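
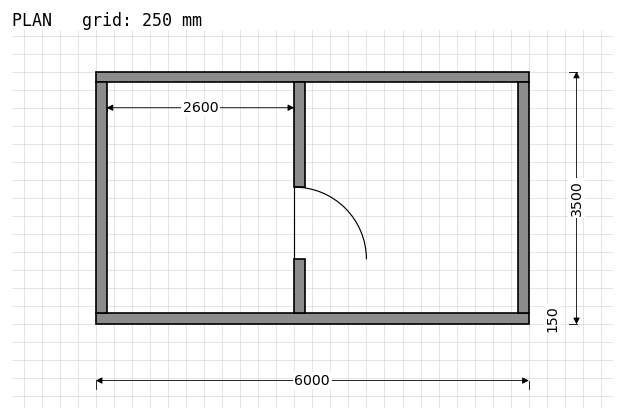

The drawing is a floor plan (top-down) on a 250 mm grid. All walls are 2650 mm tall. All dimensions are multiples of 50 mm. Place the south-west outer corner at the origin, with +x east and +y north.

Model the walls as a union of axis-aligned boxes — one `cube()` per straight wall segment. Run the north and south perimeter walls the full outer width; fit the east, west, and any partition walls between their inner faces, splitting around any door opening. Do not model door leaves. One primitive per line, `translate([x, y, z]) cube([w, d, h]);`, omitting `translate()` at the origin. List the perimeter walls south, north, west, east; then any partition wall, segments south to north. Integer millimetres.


cube([6000, 150, 2650]);
translate([0, 3350, 0]) cube([6000, 150, 2650]);
translate([0, 150, 0]) cube([150, 3200, 2650]);
translate([5850, 150, 0]) cube([150, 3200, 2650]);
translate([2750, 150, 0]) cube([150, 750, 2650]);
translate([2750, 1900, 0]) cube([150, 1450, 2650]);


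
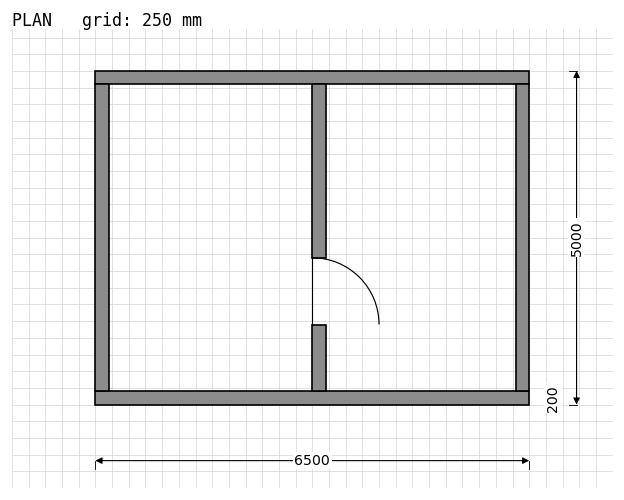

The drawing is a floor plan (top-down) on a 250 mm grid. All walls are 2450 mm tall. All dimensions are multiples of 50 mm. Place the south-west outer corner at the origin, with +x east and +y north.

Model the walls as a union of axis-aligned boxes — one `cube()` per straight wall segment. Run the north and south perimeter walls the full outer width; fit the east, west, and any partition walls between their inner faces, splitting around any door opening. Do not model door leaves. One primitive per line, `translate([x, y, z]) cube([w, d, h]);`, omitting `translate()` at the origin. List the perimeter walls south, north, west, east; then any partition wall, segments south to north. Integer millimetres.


cube([6500, 200, 2450]);
translate([0, 4800, 0]) cube([6500, 200, 2450]);
translate([0, 200, 0]) cube([200, 4600, 2450]);
translate([6300, 200, 0]) cube([200, 4600, 2450]);
translate([3250, 200, 0]) cube([200, 1000, 2450]);
translate([3250, 2200, 0]) cube([200, 2600, 2450]);


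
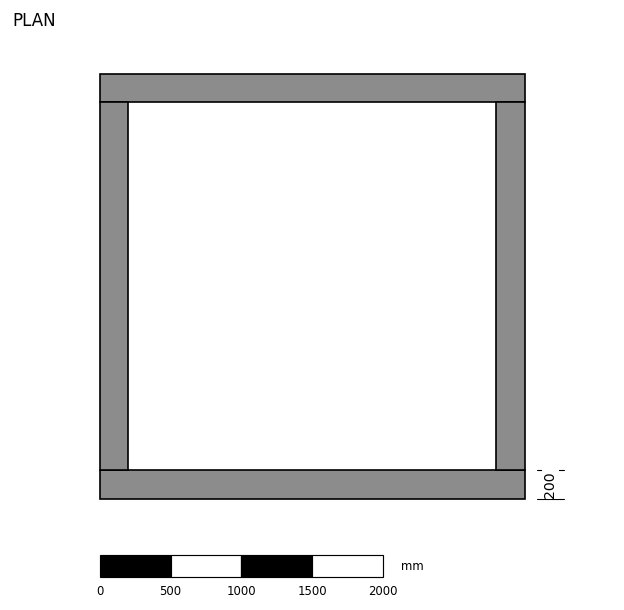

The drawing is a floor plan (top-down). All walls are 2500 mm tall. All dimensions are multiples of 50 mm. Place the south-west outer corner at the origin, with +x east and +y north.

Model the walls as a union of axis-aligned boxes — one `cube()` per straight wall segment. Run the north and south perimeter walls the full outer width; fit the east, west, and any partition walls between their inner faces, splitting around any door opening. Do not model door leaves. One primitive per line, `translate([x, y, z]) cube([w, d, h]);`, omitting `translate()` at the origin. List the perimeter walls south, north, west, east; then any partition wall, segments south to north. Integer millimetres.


cube([3000, 200, 2500]);
translate([0, 2800, 0]) cube([3000, 200, 2500]);
translate([0, 200, 0]) cube([200, 2600, 2500]);
translate([2800, 200, 0]) cube([200, 2600, 2500]);


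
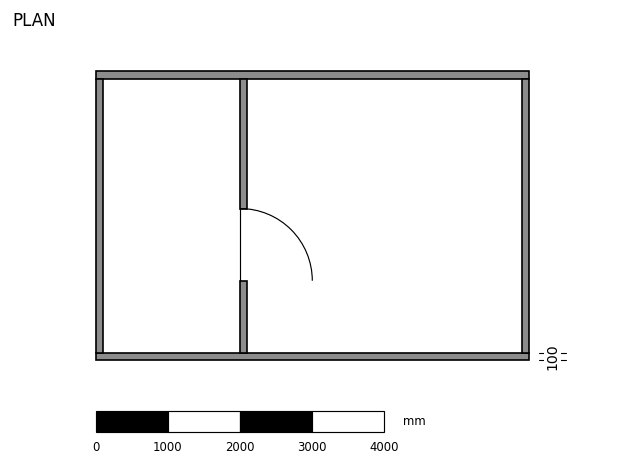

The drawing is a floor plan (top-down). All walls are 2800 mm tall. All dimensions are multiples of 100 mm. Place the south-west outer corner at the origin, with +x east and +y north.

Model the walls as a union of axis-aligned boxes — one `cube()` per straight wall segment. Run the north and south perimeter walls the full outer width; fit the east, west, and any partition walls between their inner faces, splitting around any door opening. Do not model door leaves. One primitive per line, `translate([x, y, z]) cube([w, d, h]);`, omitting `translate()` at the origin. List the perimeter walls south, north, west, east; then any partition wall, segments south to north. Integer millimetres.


cube([6000, 100, 2800]);
translate([0, 3900, 0]) cube([6000, 100, 2800]);
translate([0, 100, 0]) cube([100, 3800, 2800]);
translate([5900, 100, 0]) cube([100, 3800, 2800]);
translate([2000, 100, 0]) cube([100, 1000, 2800]);
translate([2000, 2100, 0]) cube([100, 1800, 2800]);


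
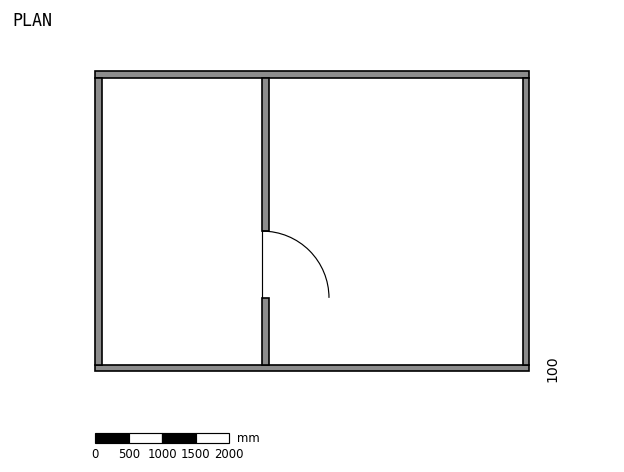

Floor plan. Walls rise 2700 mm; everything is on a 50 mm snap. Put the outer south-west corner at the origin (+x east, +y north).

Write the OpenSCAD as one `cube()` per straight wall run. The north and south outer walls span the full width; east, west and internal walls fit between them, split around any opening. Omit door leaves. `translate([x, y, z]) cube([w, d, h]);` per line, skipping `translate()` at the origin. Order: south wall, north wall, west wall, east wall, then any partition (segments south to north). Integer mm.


cube([6500, 100, 2700]);
translate([0, 4400, 0]) cube([6500, 100, 2700]);
translate([0, 100, 0]) cube([100, 4300, 2700]);
translate([6400, 100, 0]) cube([100, 4300, 2700]);
translate([2500, 100, 0]) cube([100, 1000, 2700]);
translate([2500, 2100, 0]) cube([100, 2300, 2700]);


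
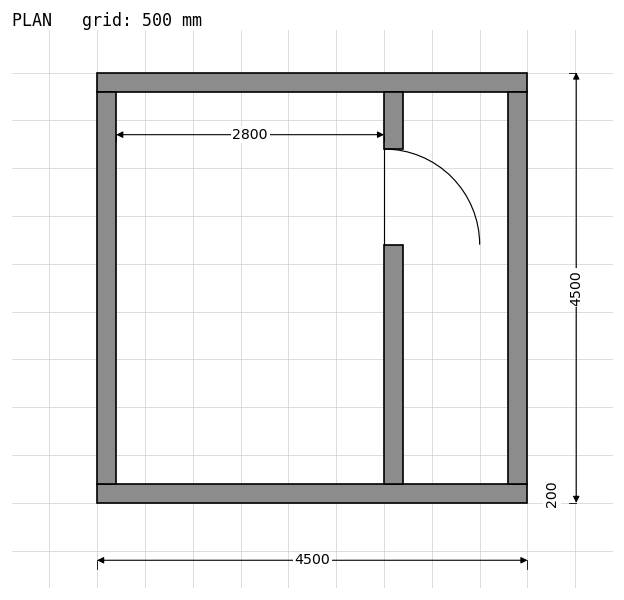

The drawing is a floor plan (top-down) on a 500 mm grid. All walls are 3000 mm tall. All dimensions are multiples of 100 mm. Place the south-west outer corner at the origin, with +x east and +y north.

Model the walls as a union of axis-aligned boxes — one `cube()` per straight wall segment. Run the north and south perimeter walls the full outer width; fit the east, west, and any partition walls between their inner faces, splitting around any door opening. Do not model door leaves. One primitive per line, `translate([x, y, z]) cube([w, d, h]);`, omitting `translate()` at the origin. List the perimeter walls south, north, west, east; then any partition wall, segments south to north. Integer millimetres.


cube([4500, 200, 3000]);
translate([0, 4300, 0]) cube([4500, 200, 3000]);
translate([0, 200, 0]) cube([200, 4100, 3000]);
translate([4300, 200, 0]) cube([200, 4100, 3000]);
translate([3000, 200, 0]) cube([200, 2500, 3000]);
translate([3000, 3700, 0]) cube([200, 600, 3000]);


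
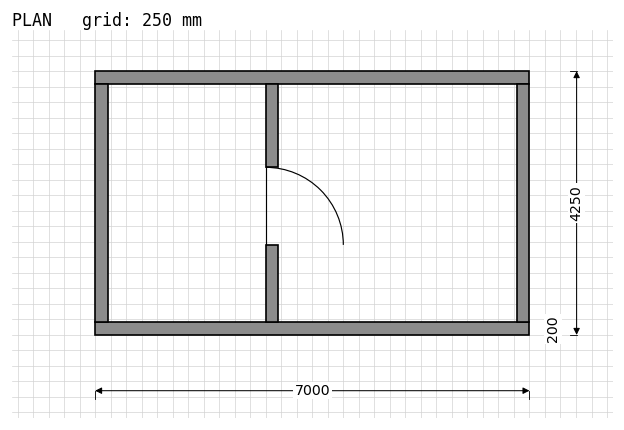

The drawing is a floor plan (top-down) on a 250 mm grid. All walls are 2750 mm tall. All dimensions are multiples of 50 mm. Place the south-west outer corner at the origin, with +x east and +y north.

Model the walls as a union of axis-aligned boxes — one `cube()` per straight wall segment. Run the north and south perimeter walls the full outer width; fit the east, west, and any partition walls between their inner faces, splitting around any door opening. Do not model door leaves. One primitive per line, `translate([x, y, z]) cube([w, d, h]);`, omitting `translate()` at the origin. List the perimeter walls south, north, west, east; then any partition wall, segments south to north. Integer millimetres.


cube([7000, 200, 2750]);
translate([0, 4050, 0]) cube([7000, 200, 2750]);
translate([0, 200, 0]) cube([200, 3850, 2750]);
translate([6800, 200, 0]) cube([200, 3850, 2750]);
translate([2750, 200, 0]) cube([200, 1250, 2750]);
translate([2750, 2700, 0]) cube([200, 1350, 2750]);


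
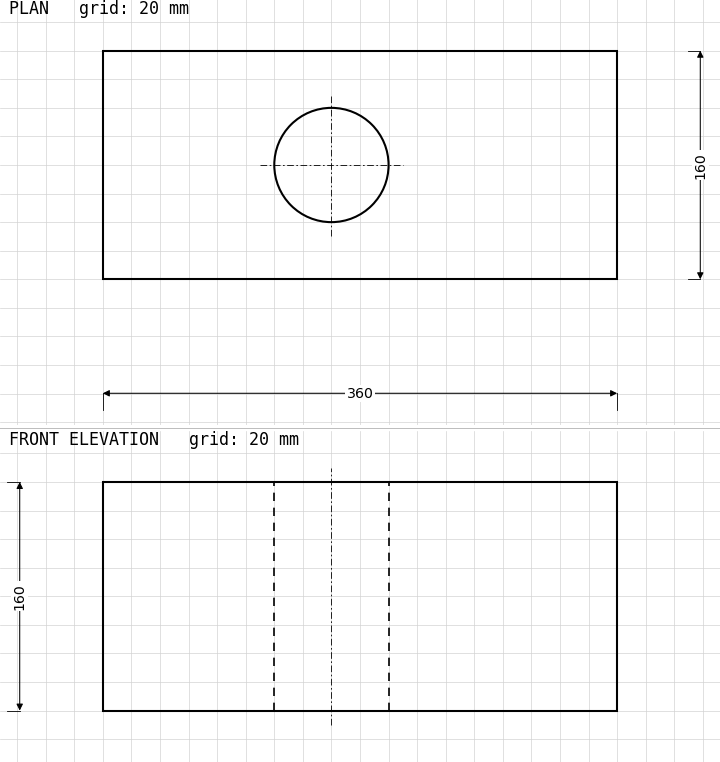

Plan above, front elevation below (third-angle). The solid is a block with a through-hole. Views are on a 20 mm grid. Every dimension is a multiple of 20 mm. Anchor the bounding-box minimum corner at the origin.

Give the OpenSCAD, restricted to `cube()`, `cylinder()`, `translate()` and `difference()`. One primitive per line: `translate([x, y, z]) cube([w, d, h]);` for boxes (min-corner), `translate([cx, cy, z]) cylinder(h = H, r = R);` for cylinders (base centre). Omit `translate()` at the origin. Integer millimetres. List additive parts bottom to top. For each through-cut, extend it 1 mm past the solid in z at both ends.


difference() {
  cube([360, 160, 160]);
  translate([160, 80, -1]) cylinder(h = 162, r = 40);
}


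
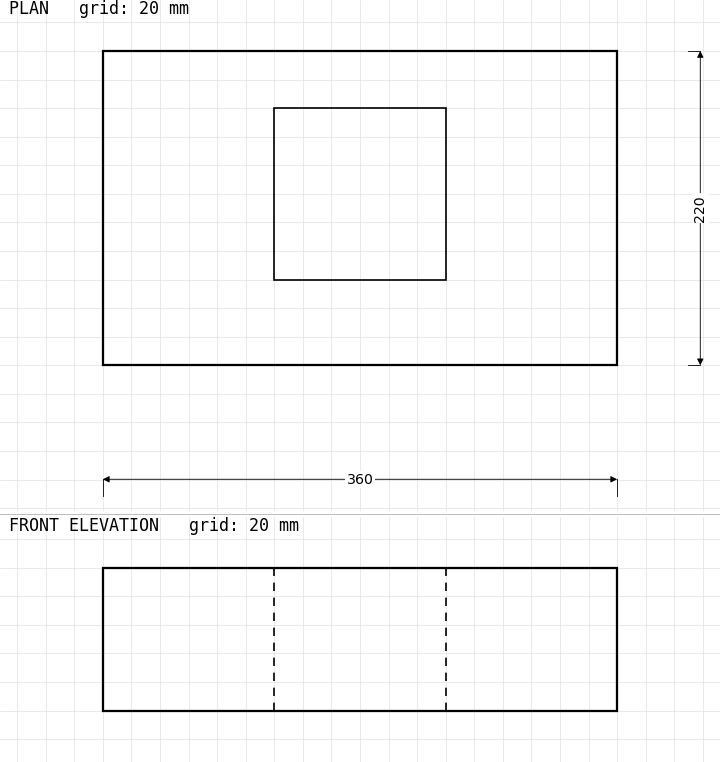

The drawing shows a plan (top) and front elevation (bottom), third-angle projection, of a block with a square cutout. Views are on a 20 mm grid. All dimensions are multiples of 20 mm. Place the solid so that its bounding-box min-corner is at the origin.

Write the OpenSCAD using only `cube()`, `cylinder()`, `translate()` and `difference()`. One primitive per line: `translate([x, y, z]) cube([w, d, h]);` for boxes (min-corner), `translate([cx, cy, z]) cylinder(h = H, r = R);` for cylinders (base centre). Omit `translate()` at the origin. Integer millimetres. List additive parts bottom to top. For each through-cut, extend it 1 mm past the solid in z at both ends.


difference() {
  cube([360, 220, 100]);
  translate([120, 60, -1]) cube([120, 120, 102]);
}


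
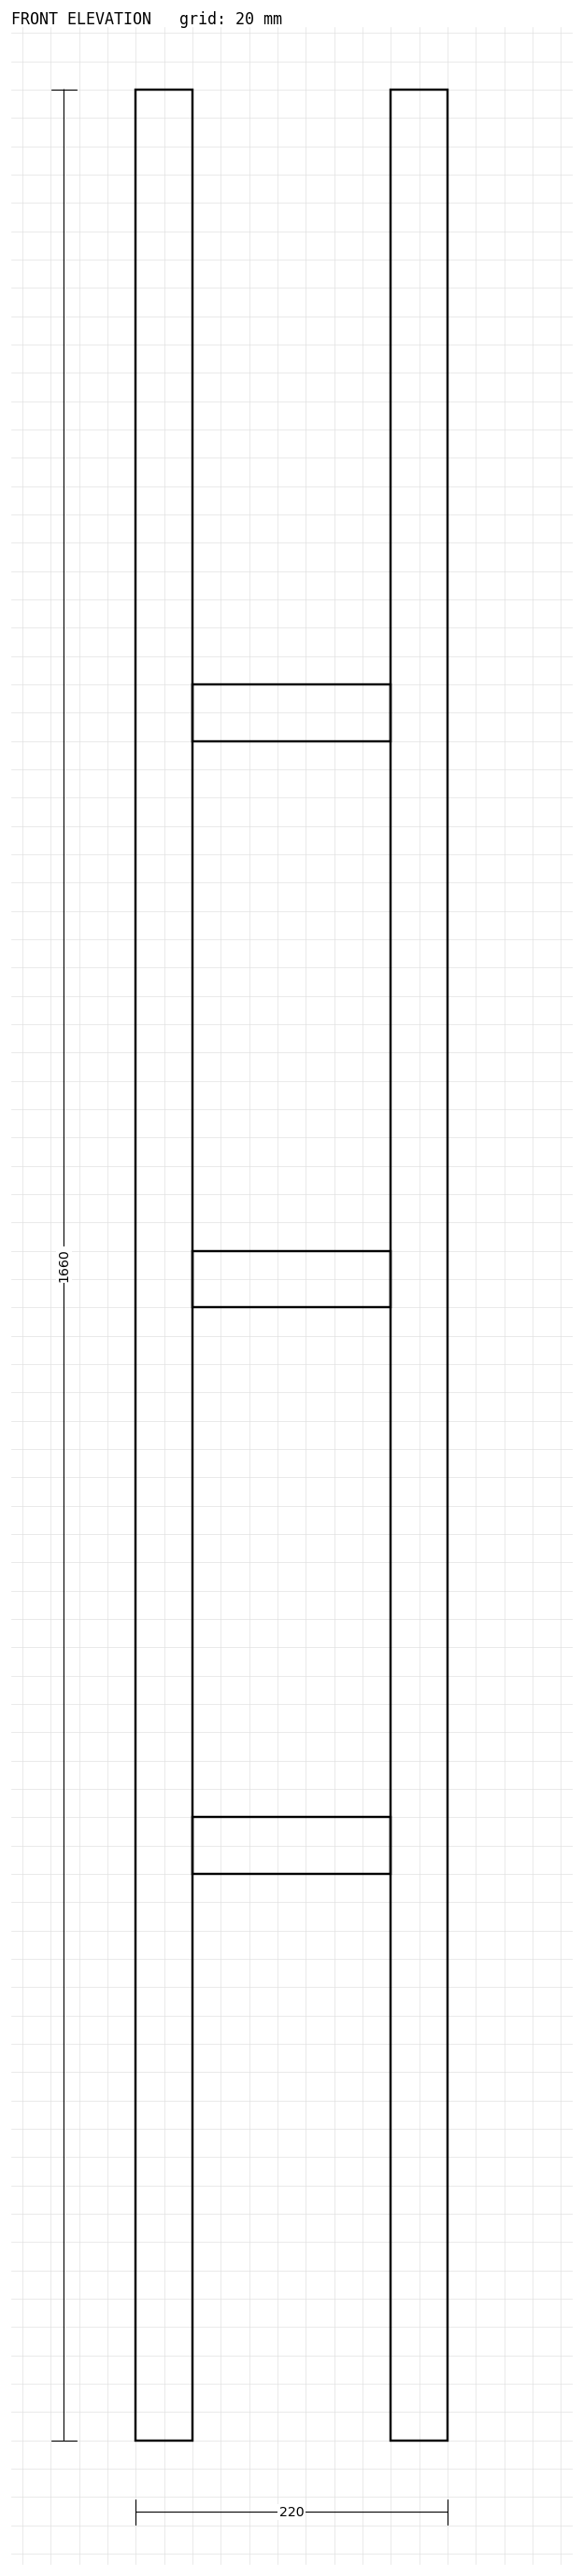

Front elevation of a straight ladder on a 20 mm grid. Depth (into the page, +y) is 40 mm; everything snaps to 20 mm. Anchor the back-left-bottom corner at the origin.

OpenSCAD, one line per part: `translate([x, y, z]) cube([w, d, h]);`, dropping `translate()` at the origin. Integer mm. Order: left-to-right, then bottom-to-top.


cube([40, 40, 1660]);
translate([40, 0, 400]) cube([140, 40, 40]);
translate([40, 0, 800]) cube([140, 40, 40]);
translate([40, 0, 1200]) cube([140, 40, 40]);
translate([180, 0, 0]) cube([40, 40, 1660]);


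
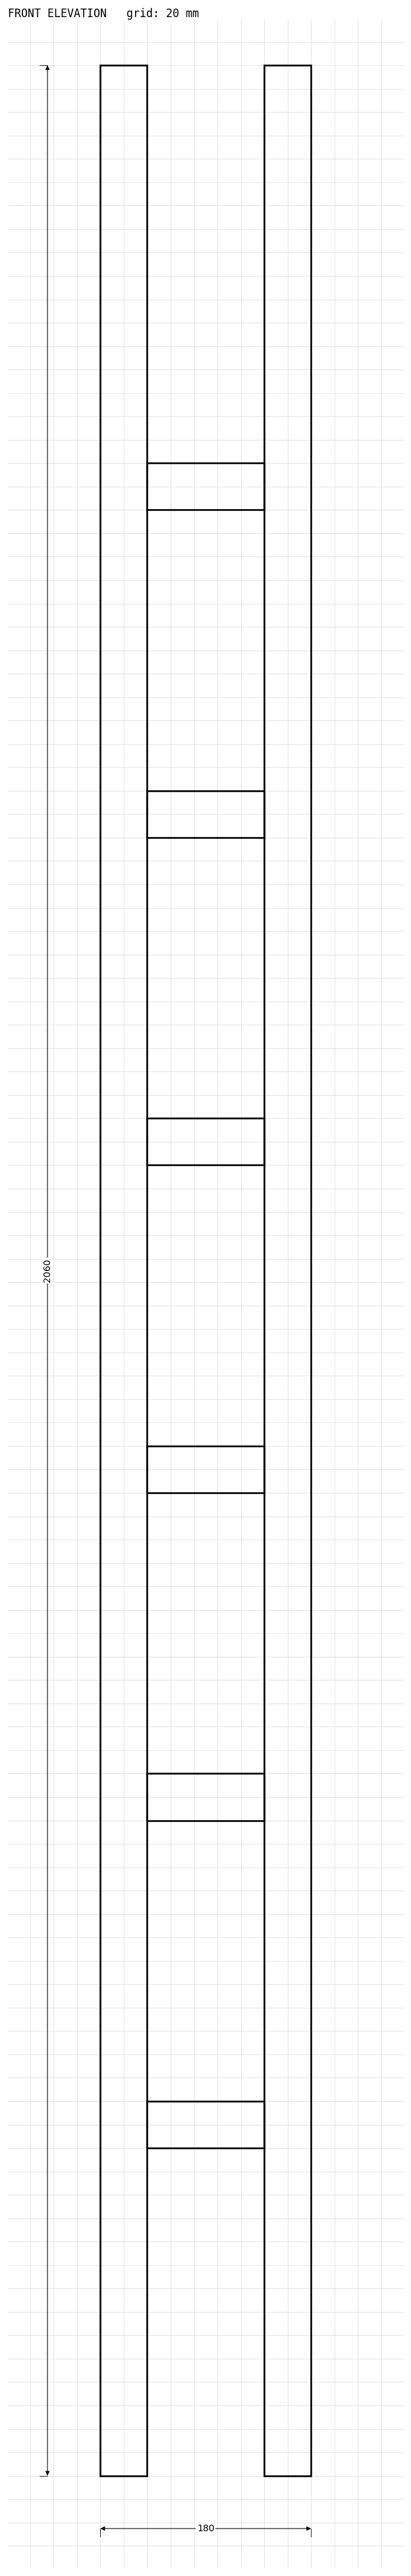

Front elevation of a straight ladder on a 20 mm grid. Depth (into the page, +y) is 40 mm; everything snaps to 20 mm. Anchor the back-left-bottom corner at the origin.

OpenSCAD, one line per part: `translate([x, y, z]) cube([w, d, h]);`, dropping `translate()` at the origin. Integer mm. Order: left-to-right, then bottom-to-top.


cube([40, 40, 2060]);
translate([40, 0, 280]) cube([100, 40, 40]);
translate([40, 0, 560]) cube([100, 40, 40]);
translate([40, 0, 840]) cube([100, 40, 40]);
translate([40, 0, 1120]) cube([100, 40, 40]);
translate([40, 0, 1400]) cube([100, 40, 40]);
translate([40, 0, 1680]) cube([100, 40, 40]);
translate([140, 0, 0]) cube([40, 40, 2060]);


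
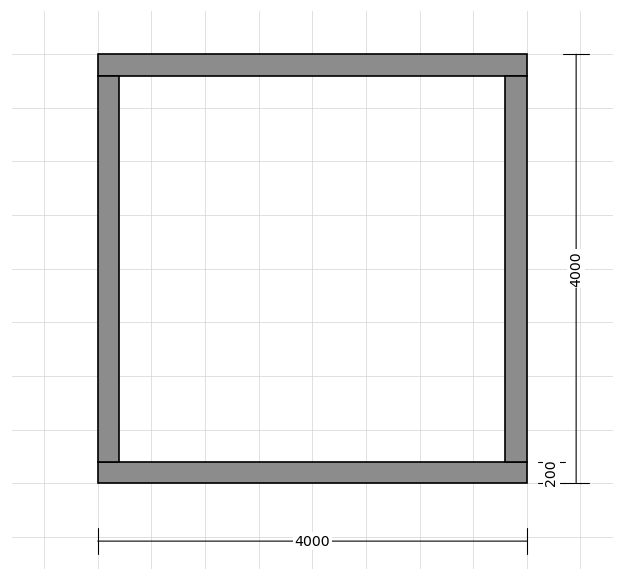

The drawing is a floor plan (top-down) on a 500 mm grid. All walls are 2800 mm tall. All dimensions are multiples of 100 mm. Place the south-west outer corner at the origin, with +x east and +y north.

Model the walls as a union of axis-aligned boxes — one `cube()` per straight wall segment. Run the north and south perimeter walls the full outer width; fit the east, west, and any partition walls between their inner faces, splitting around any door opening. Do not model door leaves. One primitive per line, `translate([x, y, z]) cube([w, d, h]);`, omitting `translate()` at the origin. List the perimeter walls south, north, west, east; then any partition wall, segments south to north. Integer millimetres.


cube([4000, 200, 2800]);
translate([0, 3800, 0]) cube([4000, 200, 2800]);
translate([0, 200, 0]) cube([200, 3600, 2800]);
translate([3800, 200, 0]) cube([200, 3600, 2800]);


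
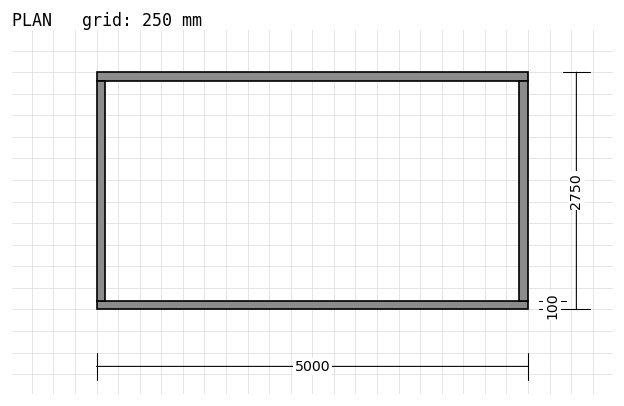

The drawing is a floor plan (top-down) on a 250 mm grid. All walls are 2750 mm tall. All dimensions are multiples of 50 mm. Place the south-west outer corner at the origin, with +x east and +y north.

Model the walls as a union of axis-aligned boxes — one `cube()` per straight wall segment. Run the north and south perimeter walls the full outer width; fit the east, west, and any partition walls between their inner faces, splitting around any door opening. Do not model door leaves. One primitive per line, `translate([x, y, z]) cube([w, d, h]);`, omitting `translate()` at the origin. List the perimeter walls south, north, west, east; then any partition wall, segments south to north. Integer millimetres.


cube([5000, 100, 2750]);
translate([0, 2650, 0]) cube([5000, 100, 2750]);
translate([0, 100, 0]) cube([100, 2550, 2750]);
translate([4900, 100, 0]) cube([100, 2550, 2750]);


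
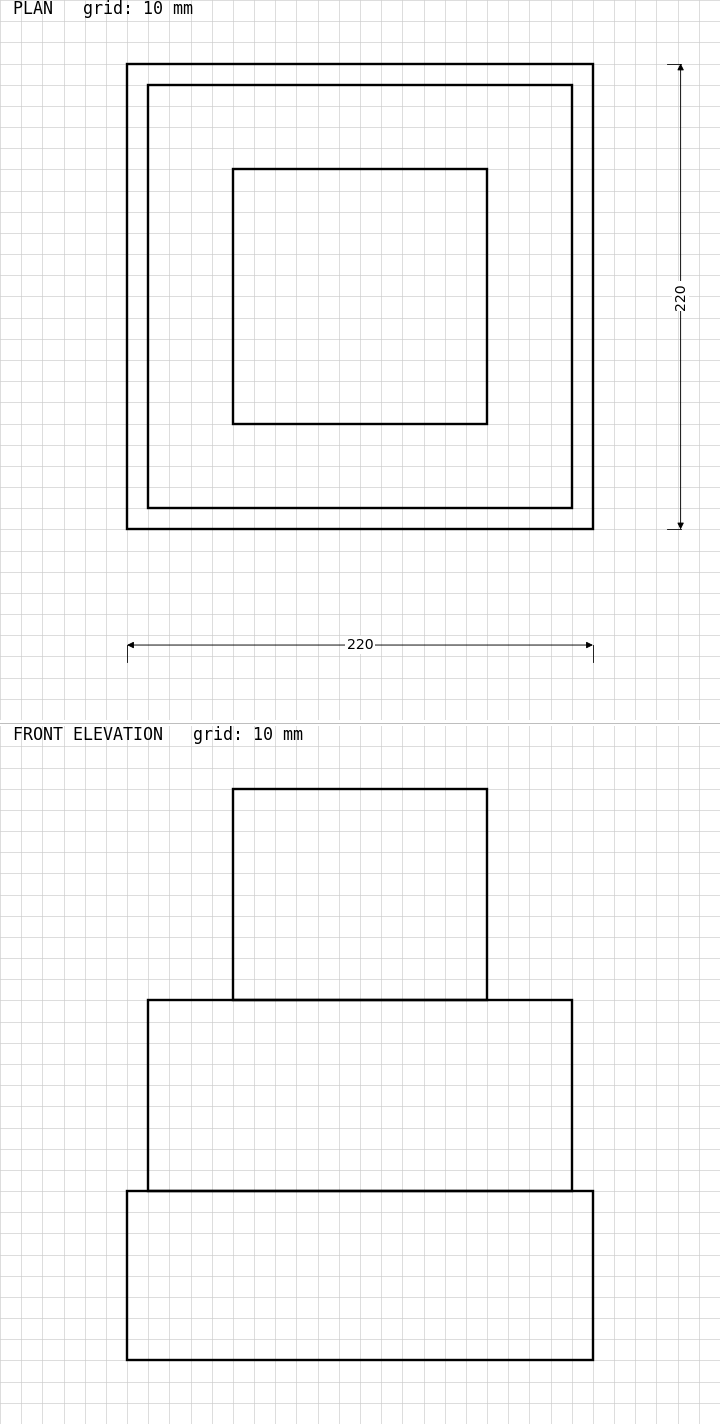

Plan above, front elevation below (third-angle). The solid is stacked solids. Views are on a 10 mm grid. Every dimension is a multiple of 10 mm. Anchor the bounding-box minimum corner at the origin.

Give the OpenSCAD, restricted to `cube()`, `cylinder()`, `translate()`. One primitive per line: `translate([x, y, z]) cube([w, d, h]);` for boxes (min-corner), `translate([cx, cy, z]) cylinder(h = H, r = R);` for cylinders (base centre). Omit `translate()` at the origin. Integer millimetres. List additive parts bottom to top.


cube([220, 220, 80]);
translate([10, 10, 80]) cube([200, 200, 90]);
translate([50, 50, 170]) cube([120, 120, 100]);


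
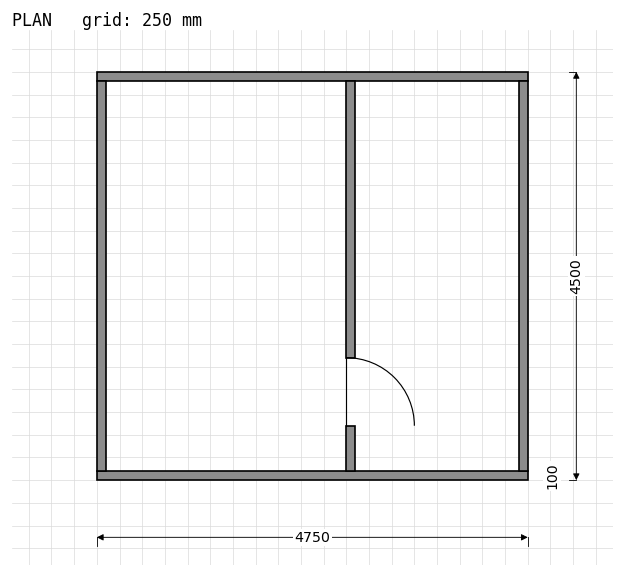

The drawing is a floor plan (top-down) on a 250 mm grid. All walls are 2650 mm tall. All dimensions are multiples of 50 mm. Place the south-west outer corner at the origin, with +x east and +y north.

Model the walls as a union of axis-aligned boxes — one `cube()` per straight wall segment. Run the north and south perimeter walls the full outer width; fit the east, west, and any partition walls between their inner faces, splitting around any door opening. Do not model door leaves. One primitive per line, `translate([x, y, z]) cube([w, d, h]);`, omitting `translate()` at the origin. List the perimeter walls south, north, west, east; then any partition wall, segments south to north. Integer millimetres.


cube([4750, 100, 2650]);
translate([0, 4400, 0]) cube([4750, 100, 2650]);
translate([0, 100, 0]) cube([100, 4300, 2650]);
translate([4650, 100, 0]) cube([100, 4300, 2650]);
translate([2750, 100, 0]) cube([100, 500, 2650]);
translate([2750, 1350, 0]) cube([100, 3050, 2650]);


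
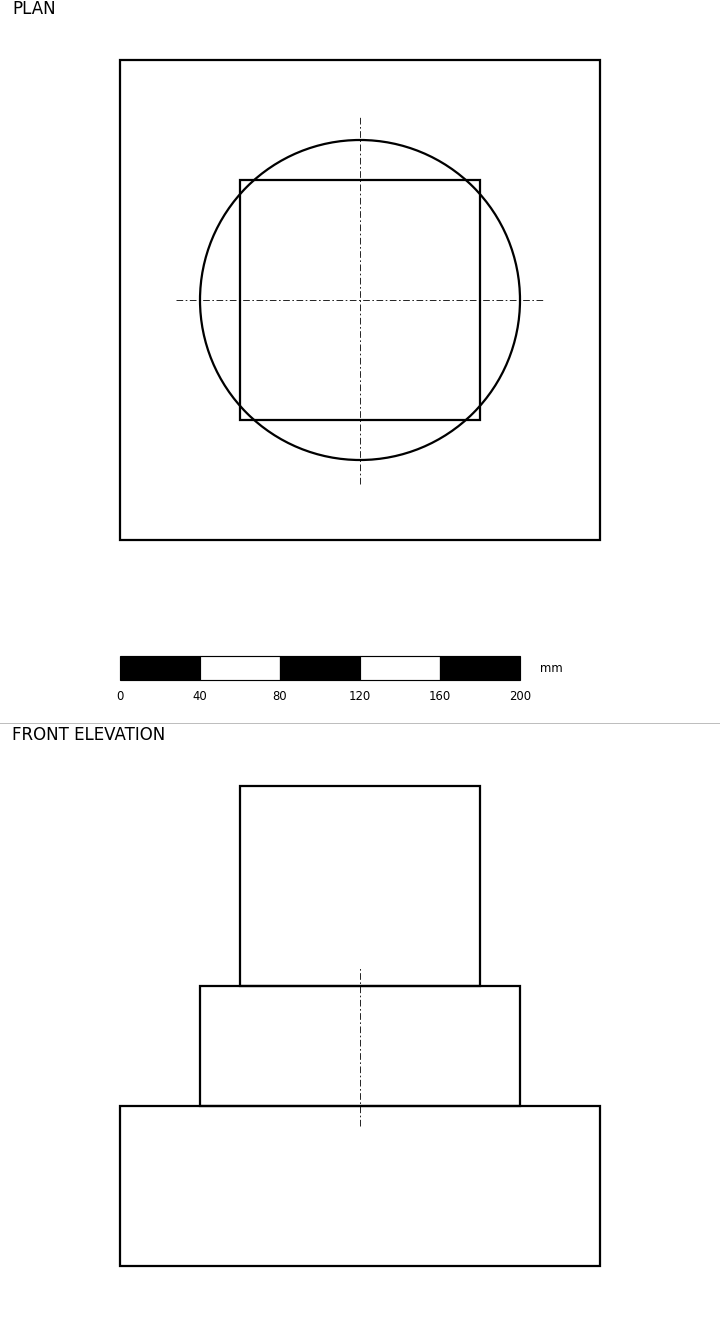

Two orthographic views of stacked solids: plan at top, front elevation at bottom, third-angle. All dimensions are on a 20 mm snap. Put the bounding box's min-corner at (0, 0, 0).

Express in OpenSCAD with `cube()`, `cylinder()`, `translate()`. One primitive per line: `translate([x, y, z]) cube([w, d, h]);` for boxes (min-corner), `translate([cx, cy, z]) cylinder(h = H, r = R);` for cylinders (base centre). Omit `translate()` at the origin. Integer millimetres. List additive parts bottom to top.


cube([240, 240, 80]);
translate([120, 120, 80]) cylinder(h = 60, r = 80);
translate([60, 60, 140]) cube([120, 120, 100]);


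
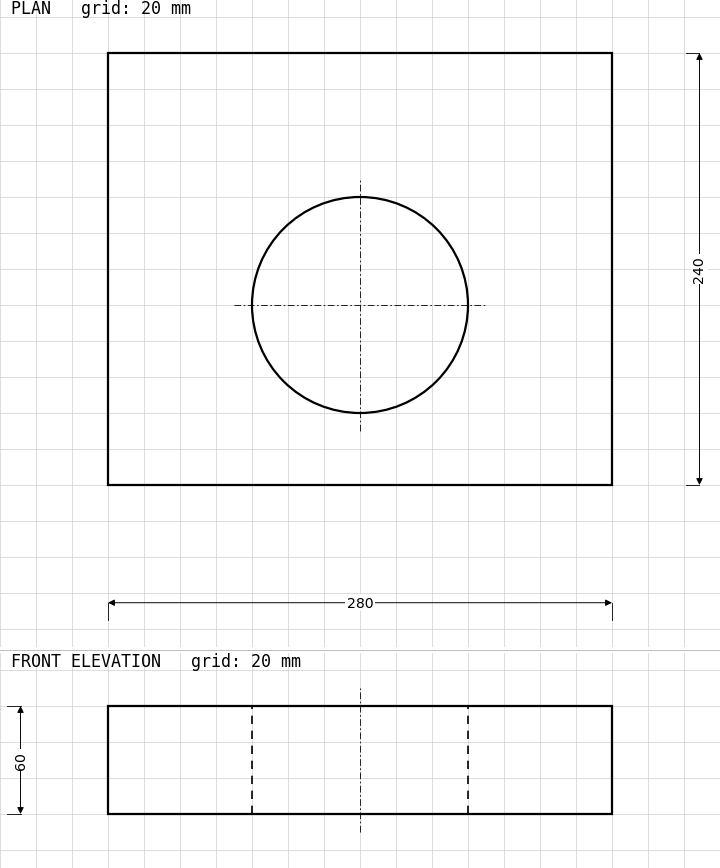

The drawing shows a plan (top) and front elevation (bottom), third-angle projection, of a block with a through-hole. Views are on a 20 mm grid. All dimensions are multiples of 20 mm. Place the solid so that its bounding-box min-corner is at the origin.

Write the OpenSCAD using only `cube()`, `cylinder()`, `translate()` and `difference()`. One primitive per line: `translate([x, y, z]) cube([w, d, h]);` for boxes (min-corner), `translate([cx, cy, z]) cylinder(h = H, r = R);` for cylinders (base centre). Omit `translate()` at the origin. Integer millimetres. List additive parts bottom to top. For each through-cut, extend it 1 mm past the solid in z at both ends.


difference() {
  cube([280, 240, 60]);
  translate([140, 100, -1]) cylinder(h = 62, r = 60);
}


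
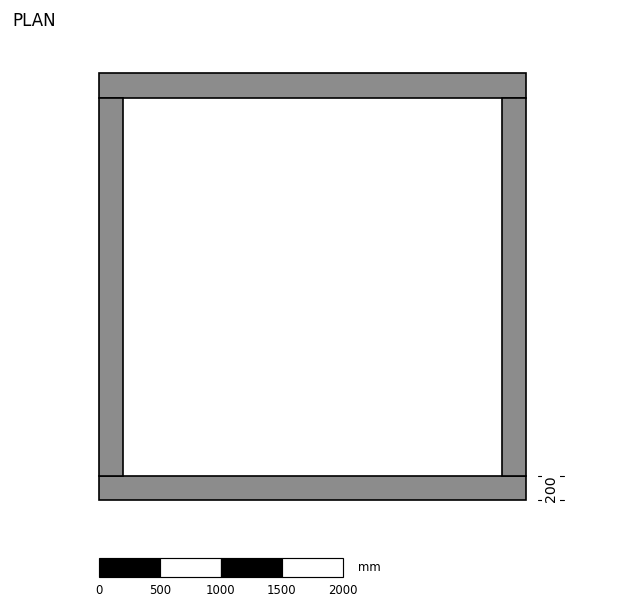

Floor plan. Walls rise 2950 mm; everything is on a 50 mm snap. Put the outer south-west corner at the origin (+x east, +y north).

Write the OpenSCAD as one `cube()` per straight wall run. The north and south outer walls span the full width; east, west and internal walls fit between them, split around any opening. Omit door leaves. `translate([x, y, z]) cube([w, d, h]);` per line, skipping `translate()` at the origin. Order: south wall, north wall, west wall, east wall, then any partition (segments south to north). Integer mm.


cube([3500, 200, 2950]);
translate([0, 3300, 0]) cube([3500, 200, 2950]);
translate([0, 200, 0]) cube([200, 3100, 2950]);
translate([3300, 200, 0]) cube([200, 3100, 2950]);


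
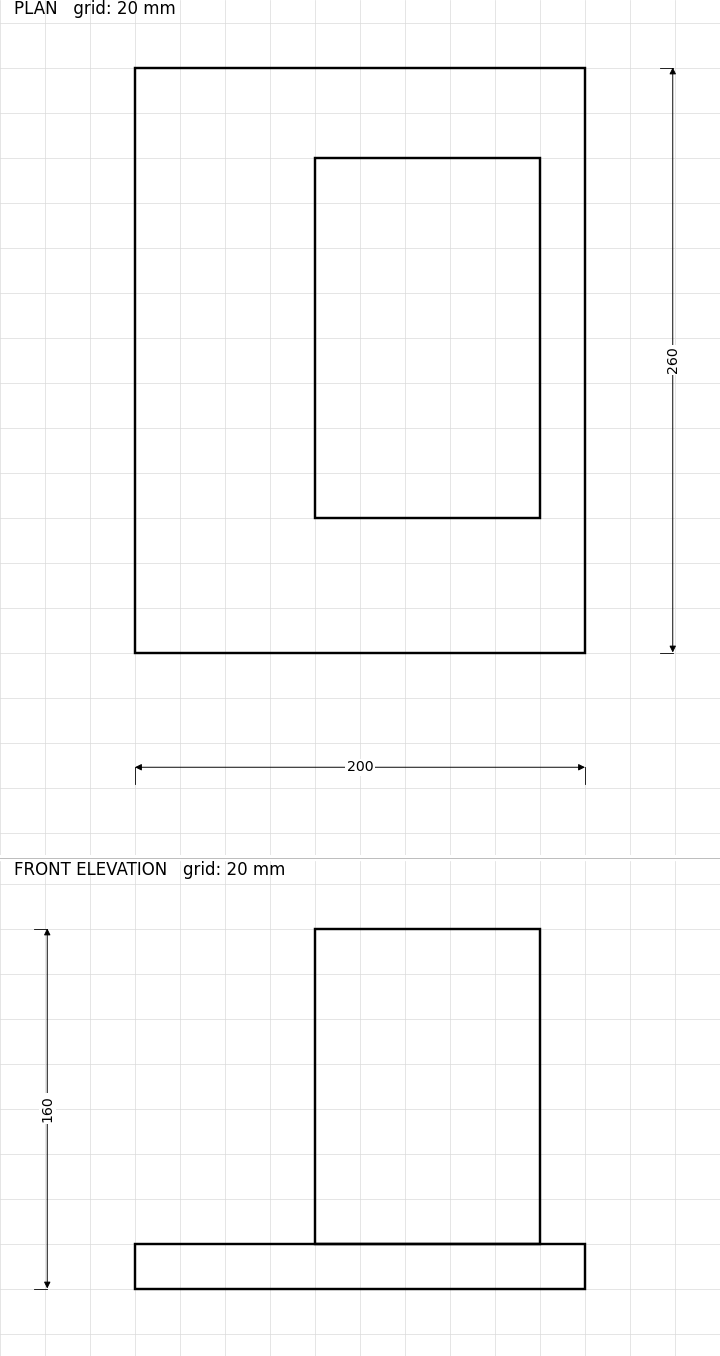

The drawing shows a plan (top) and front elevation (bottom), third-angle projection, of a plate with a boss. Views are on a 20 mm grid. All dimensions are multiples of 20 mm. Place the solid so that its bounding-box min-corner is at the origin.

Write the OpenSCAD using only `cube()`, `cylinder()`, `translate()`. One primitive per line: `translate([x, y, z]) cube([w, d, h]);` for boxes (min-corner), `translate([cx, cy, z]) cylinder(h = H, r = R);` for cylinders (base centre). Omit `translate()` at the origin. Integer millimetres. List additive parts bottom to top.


cube([200, 260, 20]);
translate([80, 60, 20]) cube([100, 160, 140]);


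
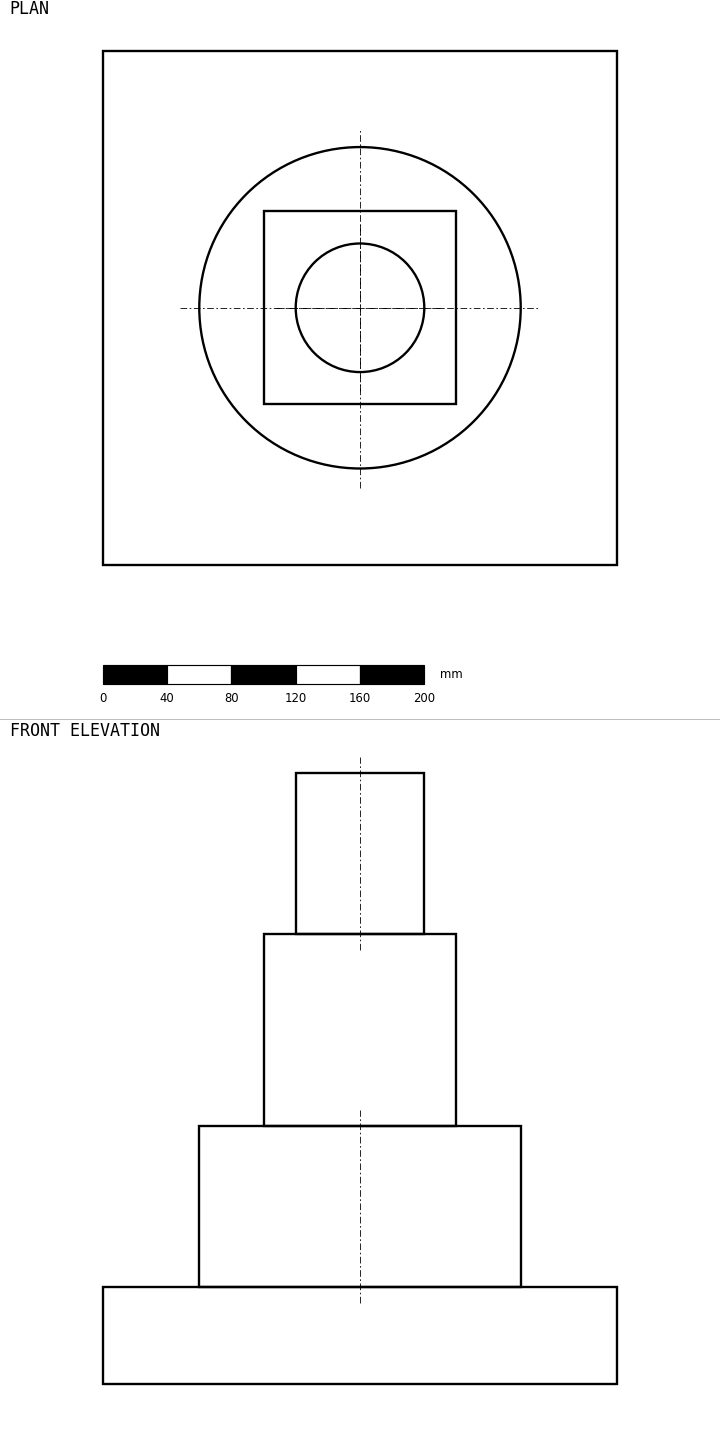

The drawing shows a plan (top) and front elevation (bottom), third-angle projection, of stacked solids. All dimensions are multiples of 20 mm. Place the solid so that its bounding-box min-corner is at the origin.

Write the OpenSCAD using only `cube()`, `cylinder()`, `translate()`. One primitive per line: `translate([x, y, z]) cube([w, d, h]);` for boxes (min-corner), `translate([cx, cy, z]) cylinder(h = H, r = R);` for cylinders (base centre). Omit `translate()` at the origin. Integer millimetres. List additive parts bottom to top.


cube([320, 320, 60]);
translate([160, 160, 60]) cylinder(h = 100, r = 100);
translate([100, 100, 160]) cube([120, 120, 120]);
translate([160, 160, 280]) cylinder(h = 100, r = 40);


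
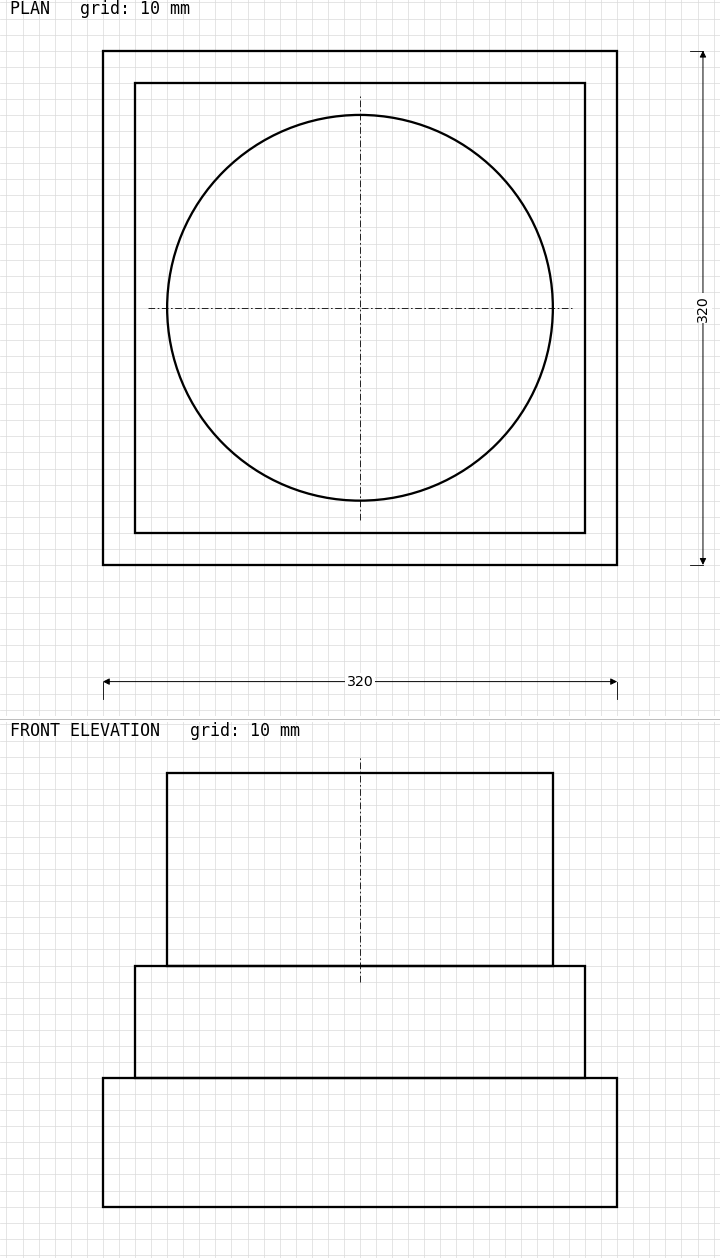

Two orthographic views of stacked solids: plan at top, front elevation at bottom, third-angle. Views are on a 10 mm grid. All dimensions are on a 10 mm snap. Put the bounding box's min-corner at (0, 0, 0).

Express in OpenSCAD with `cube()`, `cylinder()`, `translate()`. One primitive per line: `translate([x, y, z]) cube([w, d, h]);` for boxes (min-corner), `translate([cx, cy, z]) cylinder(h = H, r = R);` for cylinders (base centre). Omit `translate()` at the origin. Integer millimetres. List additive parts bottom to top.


cube([320, 320, 80]);
translate([20, 20, 80]) cube([280, 280, 70]);
translate([160, 160, 150]) cylinder(h = 120, r = 120);


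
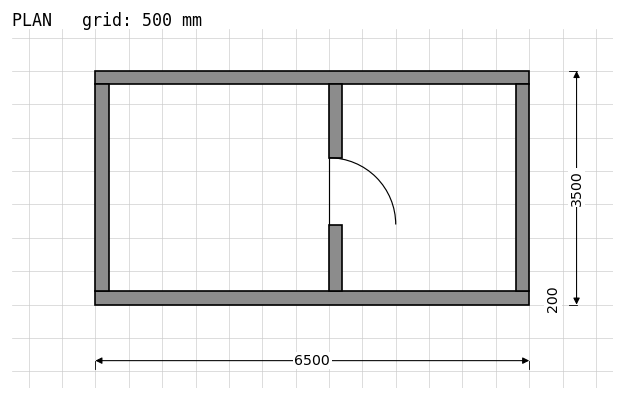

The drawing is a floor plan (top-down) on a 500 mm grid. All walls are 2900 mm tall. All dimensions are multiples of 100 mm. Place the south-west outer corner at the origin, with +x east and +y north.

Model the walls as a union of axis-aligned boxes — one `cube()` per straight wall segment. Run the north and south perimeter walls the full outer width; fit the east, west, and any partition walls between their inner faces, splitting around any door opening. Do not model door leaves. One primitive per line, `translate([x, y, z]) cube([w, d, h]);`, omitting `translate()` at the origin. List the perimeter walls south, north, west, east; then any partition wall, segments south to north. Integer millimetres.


cube([6500, 200, 2900]);
translate([0, 3300, 0]) cube([6500, 200, 2900]);
translate([0, 200, 0]) cube([200, 3100, 2900]);
translate([6300, 200, 0]) cube([200, 3100, 2900]);
translate([3500, 200, 0]) cube([200, 1000, 2900]);
translate([3500, 2200, 0]) cube([200, 1100, 2900]);


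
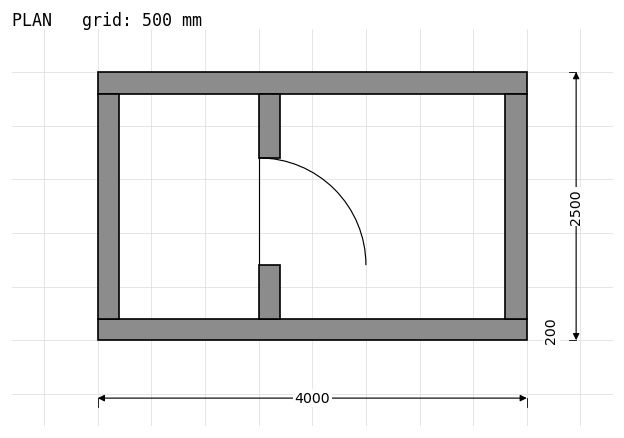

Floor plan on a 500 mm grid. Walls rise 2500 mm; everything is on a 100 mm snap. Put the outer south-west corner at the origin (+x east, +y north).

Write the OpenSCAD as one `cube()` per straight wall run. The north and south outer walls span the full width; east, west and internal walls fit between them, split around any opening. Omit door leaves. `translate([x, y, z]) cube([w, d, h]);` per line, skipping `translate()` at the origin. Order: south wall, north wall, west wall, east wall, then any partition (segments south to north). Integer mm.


cube([4000, 200, 2500]);
translate([0, 2300, 0]) cube([4000, 200, 2500]);
translate([0, 200, 0]) cube([200, 2100, 2500]);
translate([3800, 200, 0]) cube([200, 2100, 2500]);
translate([1500, 200, 0]) cube([200, 500, 2500]);
translate([1500, 1700, 0]) cube([200, 600, 2500]);


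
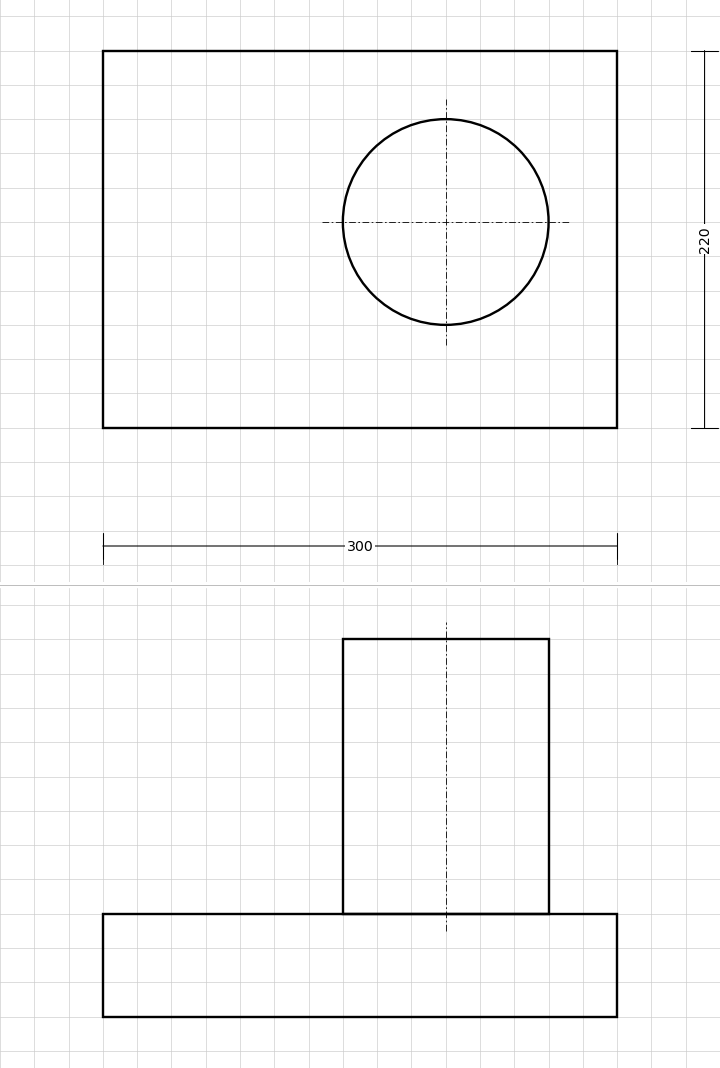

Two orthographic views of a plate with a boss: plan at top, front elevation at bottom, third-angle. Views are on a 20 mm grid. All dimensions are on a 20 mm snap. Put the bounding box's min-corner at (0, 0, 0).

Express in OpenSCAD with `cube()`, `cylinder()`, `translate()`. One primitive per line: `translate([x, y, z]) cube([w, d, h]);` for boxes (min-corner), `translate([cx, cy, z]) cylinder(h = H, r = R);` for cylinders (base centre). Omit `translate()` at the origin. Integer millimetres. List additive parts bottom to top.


cube([300, 220, 60]);
translate([200, 120, 60]) cylinder(h = 160, r = 60);


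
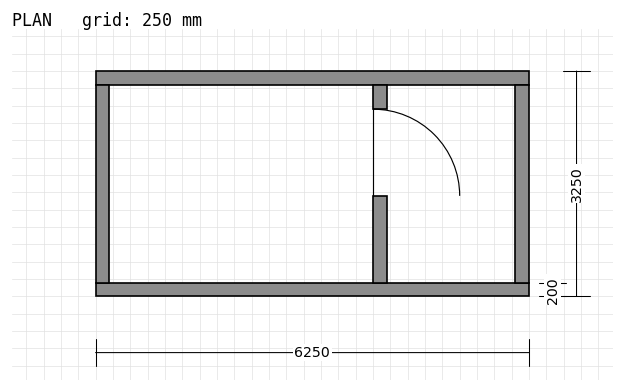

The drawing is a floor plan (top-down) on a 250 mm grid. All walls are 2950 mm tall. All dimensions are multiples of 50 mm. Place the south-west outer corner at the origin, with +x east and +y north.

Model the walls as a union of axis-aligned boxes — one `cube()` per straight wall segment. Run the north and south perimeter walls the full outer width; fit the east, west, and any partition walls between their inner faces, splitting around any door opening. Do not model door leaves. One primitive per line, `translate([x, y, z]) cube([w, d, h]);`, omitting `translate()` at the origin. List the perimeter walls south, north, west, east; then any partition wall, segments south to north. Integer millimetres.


cube([6250, 200, 2950]);
translate([0, 3050, 0]) cube([6250, 200, 2950]);
translate([0, 200, 0]) cube([200, 2850, 2950]);
translate([6050, 200, 0]) cube([200, 2850, 2950]);
translate([4000, 200, 0]) cube([200, 1250, 2950]);
translate([4000, 2700, 0]) cube([200, 350, 2950]);


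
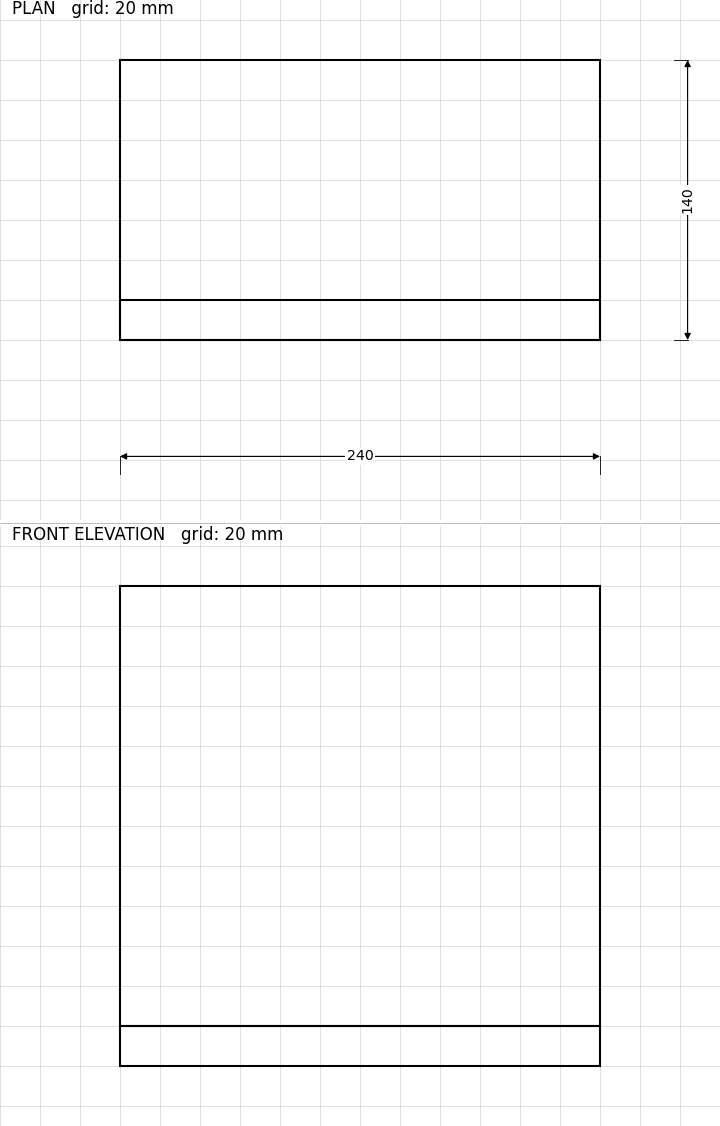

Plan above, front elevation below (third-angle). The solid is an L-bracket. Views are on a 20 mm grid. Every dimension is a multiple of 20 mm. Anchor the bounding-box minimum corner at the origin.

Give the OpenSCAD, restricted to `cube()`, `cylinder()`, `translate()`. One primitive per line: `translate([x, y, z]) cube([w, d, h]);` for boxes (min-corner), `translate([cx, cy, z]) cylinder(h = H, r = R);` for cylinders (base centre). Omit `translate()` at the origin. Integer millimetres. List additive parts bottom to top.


cube([240, 140, 20]);
translate([0, 0, 20]) cube([240, 20, 220]);


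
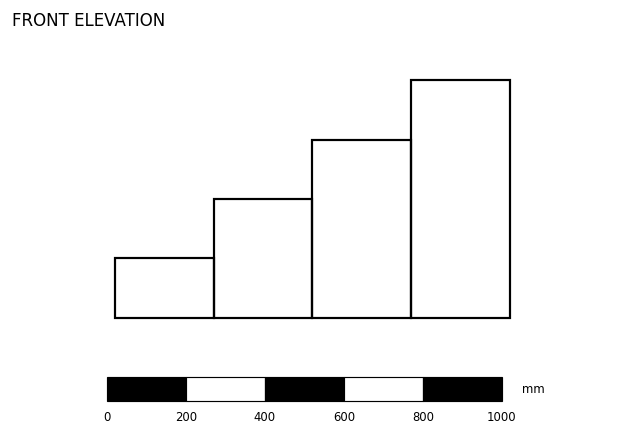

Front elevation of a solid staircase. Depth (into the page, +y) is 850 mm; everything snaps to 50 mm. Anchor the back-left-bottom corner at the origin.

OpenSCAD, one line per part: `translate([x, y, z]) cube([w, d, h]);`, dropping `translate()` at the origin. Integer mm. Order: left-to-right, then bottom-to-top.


cube([250, 850, 150]);
translate([250, 0, 0]) cube([250, 850, 300]);
translate([500, 0, 0]) cube([250, 850, 450]);
translate([750, 0, 0]) cube([250, 850, 600]);


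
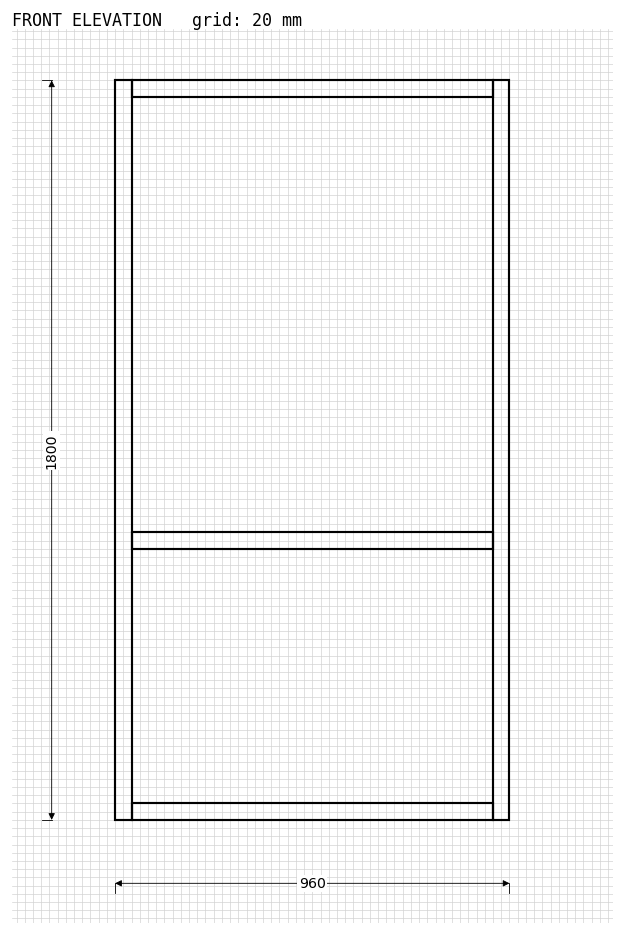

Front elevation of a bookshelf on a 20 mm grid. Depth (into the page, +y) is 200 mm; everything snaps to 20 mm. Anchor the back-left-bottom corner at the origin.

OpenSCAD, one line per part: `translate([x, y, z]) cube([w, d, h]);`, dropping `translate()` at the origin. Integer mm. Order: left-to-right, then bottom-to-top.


cube([40, 200, 1800]);
translate([40, 0, 0]) cube([880, 200, 40]);
translate([40, 0, 660]) cube([880, 200, 40]);
translate([40, 0, 1760]) cube([880, 200, 40]);
translate([920, 0, 0]) cube([40, 200, 1800]);


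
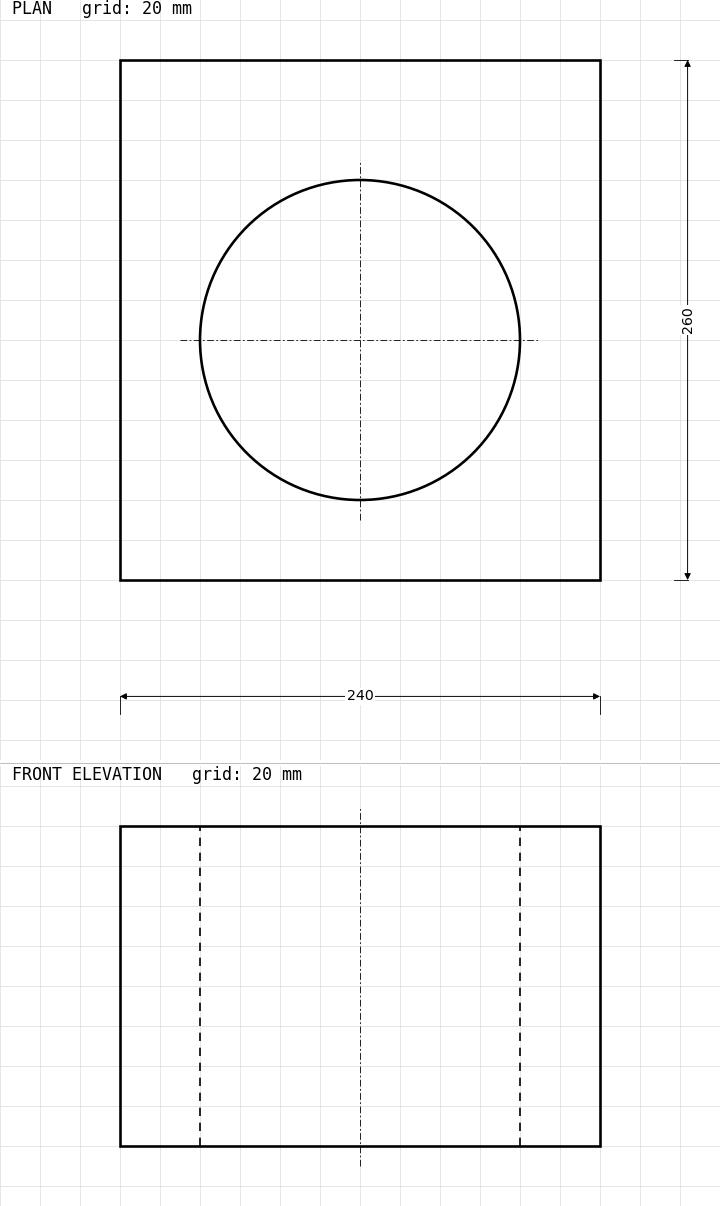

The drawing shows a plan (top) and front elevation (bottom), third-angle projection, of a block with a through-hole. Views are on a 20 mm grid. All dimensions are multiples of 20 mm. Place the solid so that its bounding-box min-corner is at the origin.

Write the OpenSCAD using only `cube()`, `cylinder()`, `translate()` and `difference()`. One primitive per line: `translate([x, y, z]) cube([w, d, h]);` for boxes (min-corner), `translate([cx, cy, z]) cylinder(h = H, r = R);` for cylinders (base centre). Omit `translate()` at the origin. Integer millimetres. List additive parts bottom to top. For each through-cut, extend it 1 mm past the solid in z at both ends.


difference() {
  cube([240, 260, 160]);
  translate([120, 120, -1]) cylinder(h = 162, r = 80);
}


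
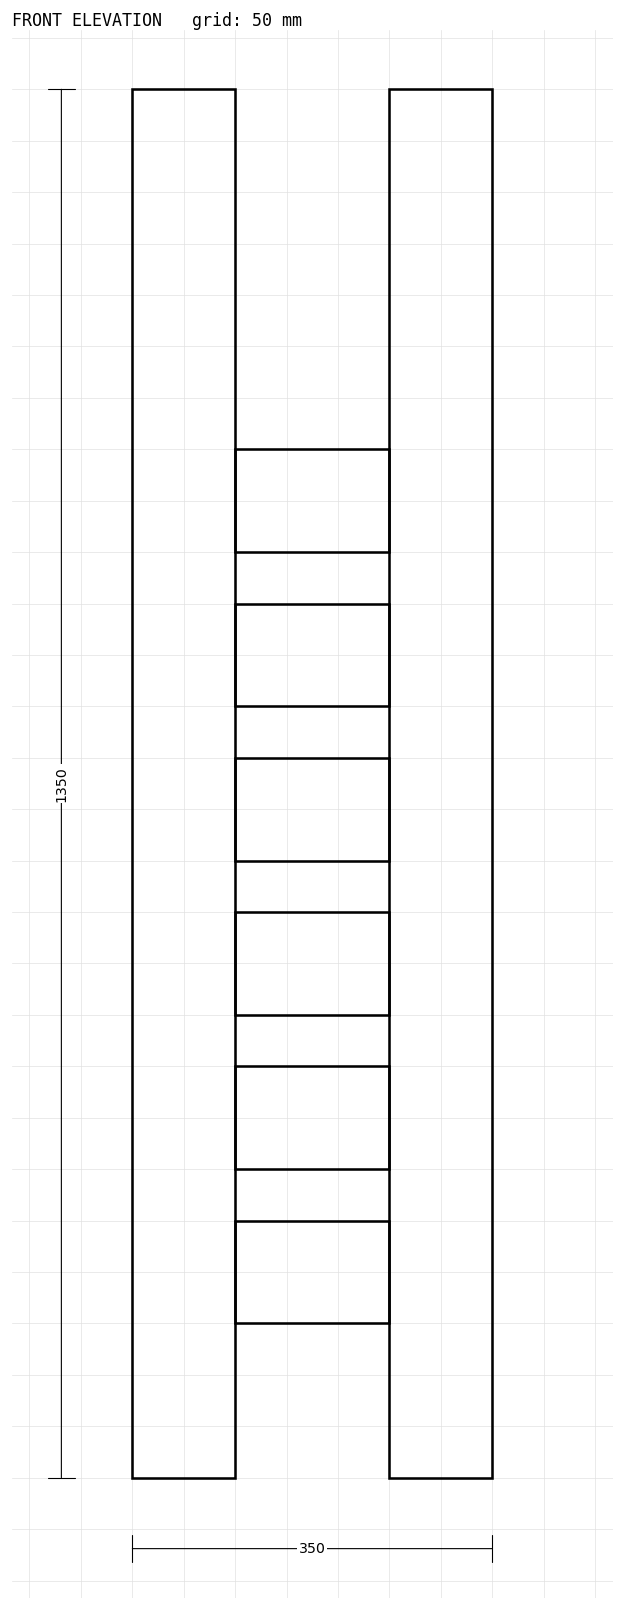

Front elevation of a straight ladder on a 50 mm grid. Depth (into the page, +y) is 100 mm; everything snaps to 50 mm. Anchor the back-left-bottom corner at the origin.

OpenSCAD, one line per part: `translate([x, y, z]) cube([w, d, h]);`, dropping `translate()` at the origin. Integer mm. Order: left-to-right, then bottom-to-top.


cube([100, 100, 1350]);
translate([100, 0, 150]) cube([150, 100, 100]);
translate([100, 0, 300]) cube([150, 100, 100]);
translate([100, 0, 450]) cube([150, 100, 100]);
translate([100, 0, 600]) cube([150, 100, 100]);
translate([100, 0, 750]) cube([150, 100, 100]);
translate([100, 0, 900]) cube([150, 100, 100]);
translate([250, 0, 0]) cube([100, 100, 1350]);


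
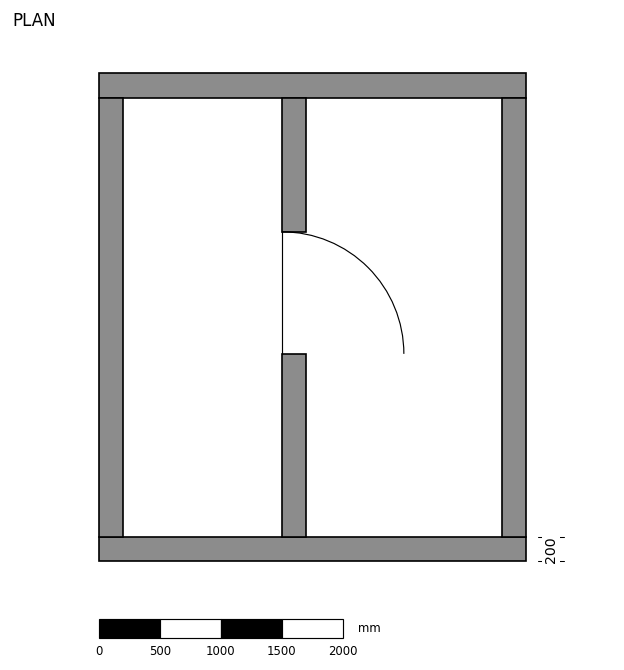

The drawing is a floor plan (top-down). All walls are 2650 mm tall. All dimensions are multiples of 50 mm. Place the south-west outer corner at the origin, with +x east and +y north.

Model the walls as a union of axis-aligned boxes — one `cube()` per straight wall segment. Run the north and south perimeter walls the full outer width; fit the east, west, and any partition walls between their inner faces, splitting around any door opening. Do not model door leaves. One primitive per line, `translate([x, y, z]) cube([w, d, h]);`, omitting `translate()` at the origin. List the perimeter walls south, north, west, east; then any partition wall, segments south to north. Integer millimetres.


cube([3500, 200, 2650]);
translate([0, 3800, 0]) cube([3500, 200, 2650]);
translate([0, 200, 0]) cube([200, 3600, 2650]);
translate([3300, 200, 0]) cube([200, 3600, 2650]);
translate([1500, 200, 0]) cube([200, 1500, 2650]);
translate([1500, 2700, 0]) cube([200, 1100, 2650]);


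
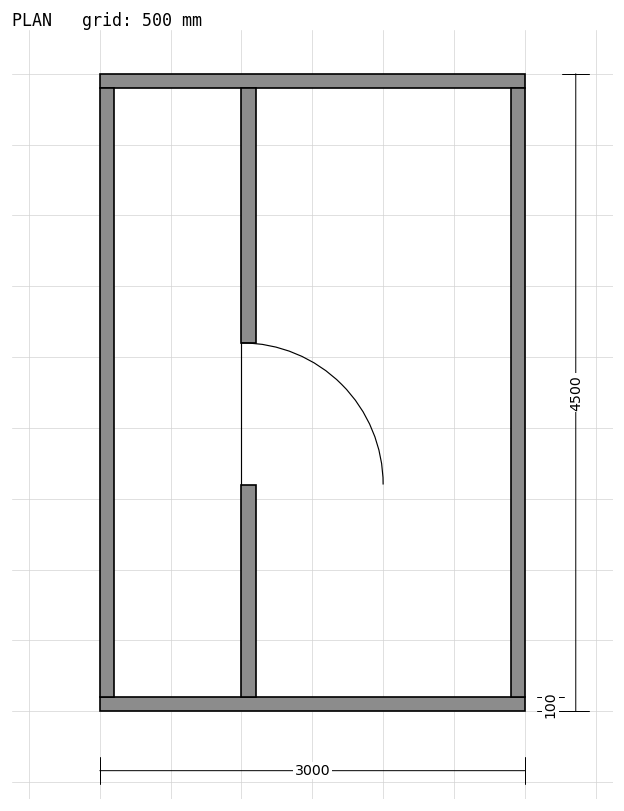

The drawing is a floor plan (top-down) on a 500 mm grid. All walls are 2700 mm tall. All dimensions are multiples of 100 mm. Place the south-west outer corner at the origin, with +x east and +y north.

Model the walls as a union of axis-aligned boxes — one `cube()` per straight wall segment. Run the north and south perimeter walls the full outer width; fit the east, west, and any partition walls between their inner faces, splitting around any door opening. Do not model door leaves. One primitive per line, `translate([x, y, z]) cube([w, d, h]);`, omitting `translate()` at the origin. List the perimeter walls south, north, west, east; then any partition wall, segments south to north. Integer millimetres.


cube([3000, 100, 2700]);
translate([0, 4400, 0]) cube([3000, 100, 2700]);
translate([0, 100, 0]) cube([100, 4300, 2700]);
translate([2900, 100, 0]) cube([100, 4300, 2700]);
translate([1000, 100, 0]) cube([100, 1500, 2700]);
translate([1000, 2600, 0]) cube([100, 1800, 2700]);


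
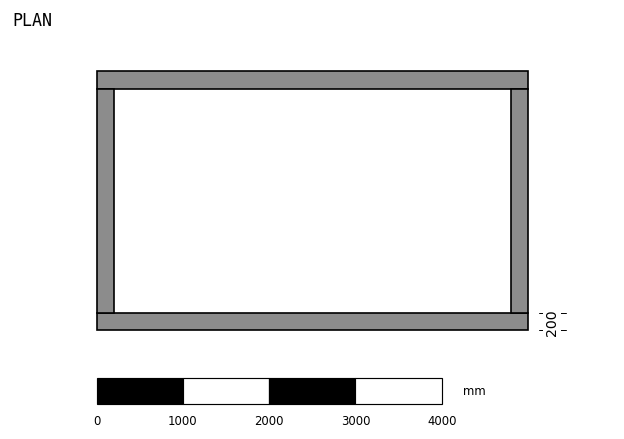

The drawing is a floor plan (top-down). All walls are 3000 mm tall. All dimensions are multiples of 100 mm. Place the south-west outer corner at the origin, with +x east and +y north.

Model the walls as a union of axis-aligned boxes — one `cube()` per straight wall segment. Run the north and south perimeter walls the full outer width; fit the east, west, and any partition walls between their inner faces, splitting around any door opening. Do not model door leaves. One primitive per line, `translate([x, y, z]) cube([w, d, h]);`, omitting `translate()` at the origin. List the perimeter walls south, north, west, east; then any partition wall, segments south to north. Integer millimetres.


cube([5000, 200, 3000]);
translate([0, 2800, 0]) cube([5000, 200, 3000]);
translate([0, 200, 0]) cube([200, 2600, 3000]);
translate([4800, 200, 0]) cube([200, 2600, 3000]);


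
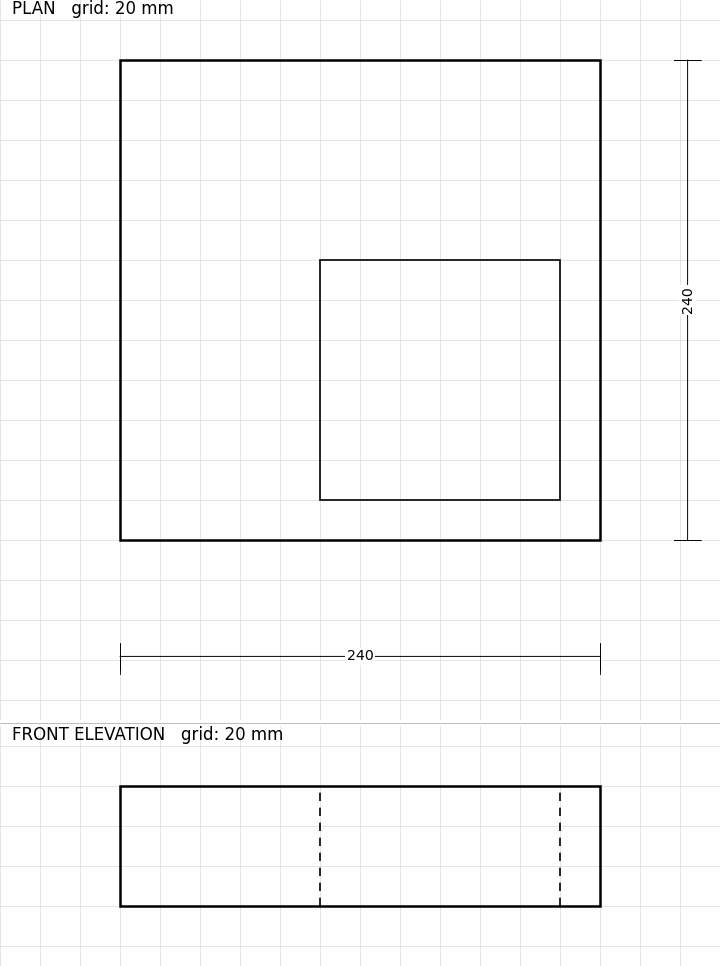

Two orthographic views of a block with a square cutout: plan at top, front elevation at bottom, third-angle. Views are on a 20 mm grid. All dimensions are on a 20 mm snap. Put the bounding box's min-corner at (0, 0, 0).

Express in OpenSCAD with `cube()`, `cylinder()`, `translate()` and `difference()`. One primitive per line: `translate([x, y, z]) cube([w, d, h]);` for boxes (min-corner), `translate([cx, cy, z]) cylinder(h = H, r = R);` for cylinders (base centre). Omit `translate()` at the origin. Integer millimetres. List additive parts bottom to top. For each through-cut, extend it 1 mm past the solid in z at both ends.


difference() {
  cube([240, 240, 60]);
  translate([100, 20, -1]) cube([120, 120, 62]);
}


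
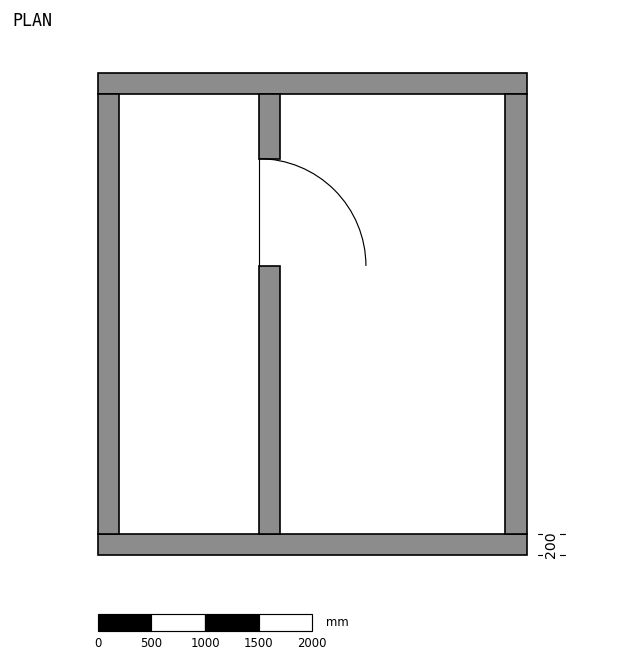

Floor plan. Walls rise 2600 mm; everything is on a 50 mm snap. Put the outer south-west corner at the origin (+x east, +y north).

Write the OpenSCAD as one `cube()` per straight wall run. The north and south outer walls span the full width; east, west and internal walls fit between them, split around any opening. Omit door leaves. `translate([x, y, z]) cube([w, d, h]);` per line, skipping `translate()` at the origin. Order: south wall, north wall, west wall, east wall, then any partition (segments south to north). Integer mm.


cube([4000, 200, 2600]);
translate([0, 4300, 0]) cube([4000, 200, 2600]);
translate([0, 200, 0]) cube([200, 4100, 2600]);
translate([3800, 200, 0]) cube([200, 4100, 2600]);
translate([1500, 200, 0]) cube([200, 2500, 2600]);
translate([1500, 3700, 0]) cube([200, 600, 2600]);


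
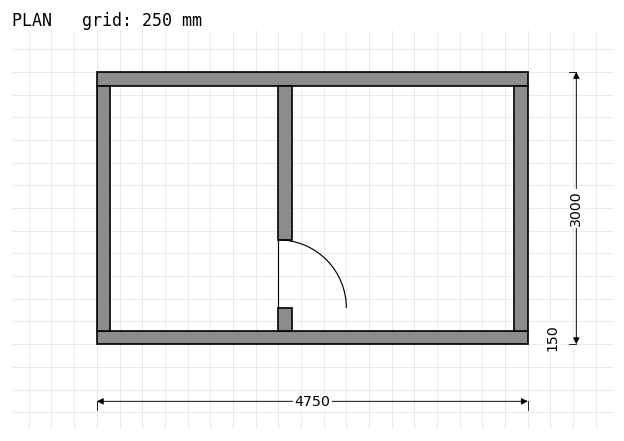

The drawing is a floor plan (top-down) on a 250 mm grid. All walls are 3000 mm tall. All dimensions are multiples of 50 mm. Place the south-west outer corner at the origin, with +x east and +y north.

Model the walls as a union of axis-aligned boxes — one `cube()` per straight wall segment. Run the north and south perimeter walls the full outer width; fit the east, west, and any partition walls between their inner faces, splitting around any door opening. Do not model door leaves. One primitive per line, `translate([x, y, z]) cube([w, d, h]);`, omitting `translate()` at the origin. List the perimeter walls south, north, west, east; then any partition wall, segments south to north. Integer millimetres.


cube([4750, 150, 3000]);
translate([0, 2850, 0]) cube([4750, 150, 3000]);
translate([0, 150, 0]) cube([150, 2700, 3000]);
translate([4600, 150, 0]) cube([150, 2700, 3000]);
translate([2000, 150, 0]) cube([150, 250, 3000]);
translate([2000, 1150, 0]) cube([150, 1700, 3000]);


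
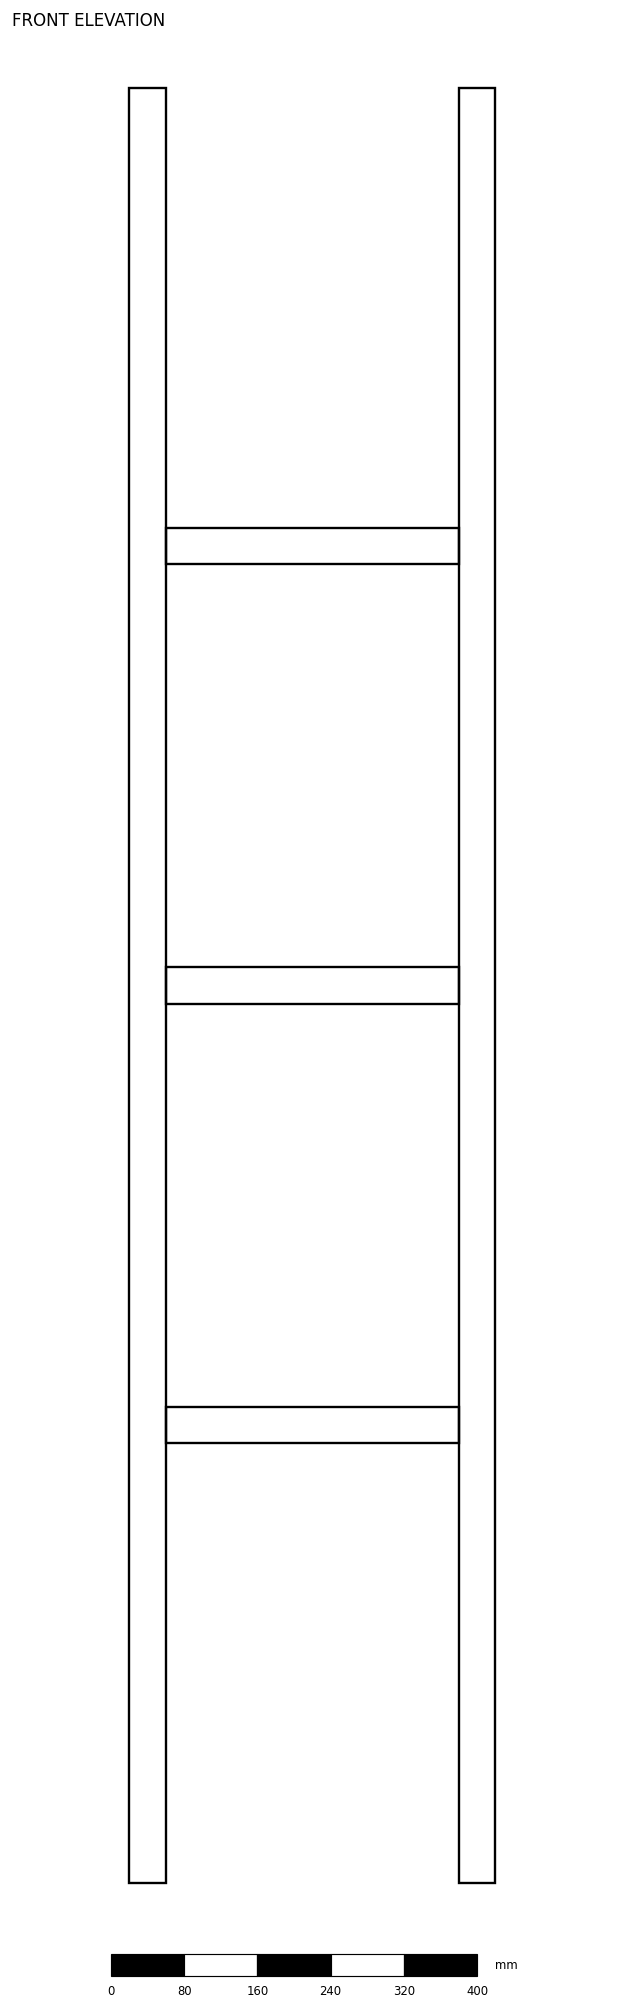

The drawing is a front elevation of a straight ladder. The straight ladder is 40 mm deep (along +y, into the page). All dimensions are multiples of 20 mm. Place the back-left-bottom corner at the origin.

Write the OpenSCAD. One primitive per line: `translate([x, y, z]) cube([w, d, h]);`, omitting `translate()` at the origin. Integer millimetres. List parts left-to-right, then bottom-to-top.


cube([40, 40, 1960]);
translate([40, 0, 480]) cube([320, 40, 40]);
translate([40, 0, 960]) cube([320, 40, 40]);
translate([40, 0, 1440]) cube([320, 40, 40]);
translate([360, 0, 0]) cube([40, 40, 1960]);
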